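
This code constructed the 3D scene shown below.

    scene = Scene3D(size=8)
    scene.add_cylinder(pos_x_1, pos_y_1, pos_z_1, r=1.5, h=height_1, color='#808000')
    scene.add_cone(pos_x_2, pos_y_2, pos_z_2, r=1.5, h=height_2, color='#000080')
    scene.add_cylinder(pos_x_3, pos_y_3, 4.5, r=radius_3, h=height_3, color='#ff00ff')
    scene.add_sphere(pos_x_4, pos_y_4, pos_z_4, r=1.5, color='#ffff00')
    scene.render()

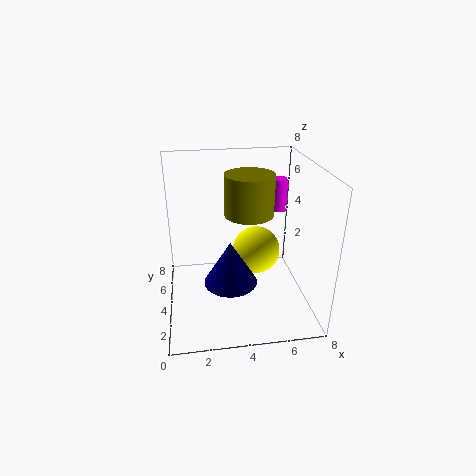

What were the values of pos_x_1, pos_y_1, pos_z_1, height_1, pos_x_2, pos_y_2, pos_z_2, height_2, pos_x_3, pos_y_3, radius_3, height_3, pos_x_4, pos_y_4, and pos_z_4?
pos_x_1 = 5; pos_y_1 = 6; pos_z_1 = 4.5; height_1 = 2.5; pos_x_2 = 3.5; pos_y_2 = 3.5; pos_z_2 = 1.5; height_2 = 2.5; pos_x_3 = 7; pos_y_3 = 6.5; radius_3 = 0.5; height_3 = 2; pos_x_4 = 5.5; pos_y_4 = 6; pos_z_4 = 2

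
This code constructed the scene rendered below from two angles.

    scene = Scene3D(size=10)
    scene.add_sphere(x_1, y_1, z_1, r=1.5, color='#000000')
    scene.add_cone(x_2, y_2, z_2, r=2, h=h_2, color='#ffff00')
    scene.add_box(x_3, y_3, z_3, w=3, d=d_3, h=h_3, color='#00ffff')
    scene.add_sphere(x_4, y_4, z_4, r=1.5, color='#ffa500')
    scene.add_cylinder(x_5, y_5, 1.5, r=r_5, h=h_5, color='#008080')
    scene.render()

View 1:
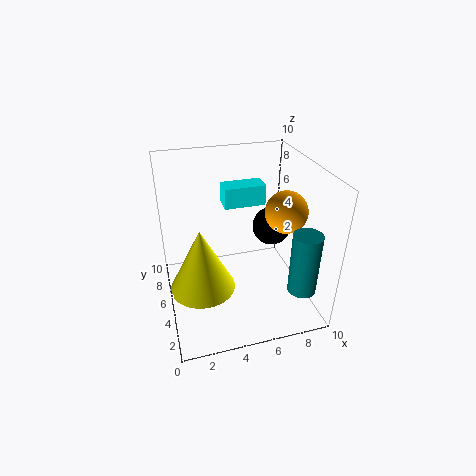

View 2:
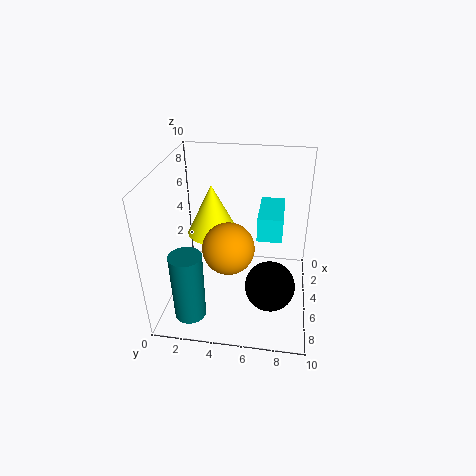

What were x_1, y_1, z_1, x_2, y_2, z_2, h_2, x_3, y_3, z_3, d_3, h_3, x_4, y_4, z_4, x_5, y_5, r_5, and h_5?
x_1 = 8.5, y_1 = 7.5, z_1 = 4, x_2 = 2, y_2 = 2.5, z_2 = 3.5, h_2 = 4, x_3 = 4.5, y_3 = 6.5, z_3 = 6.5, d_3 = 1.5, h_3 = 1.5, x_4 = 8.5, y_4 = 5, z_4 = 6.5, x_5 = 9, y_5 = 2.5, r_5 = 1, h_5 = 4.5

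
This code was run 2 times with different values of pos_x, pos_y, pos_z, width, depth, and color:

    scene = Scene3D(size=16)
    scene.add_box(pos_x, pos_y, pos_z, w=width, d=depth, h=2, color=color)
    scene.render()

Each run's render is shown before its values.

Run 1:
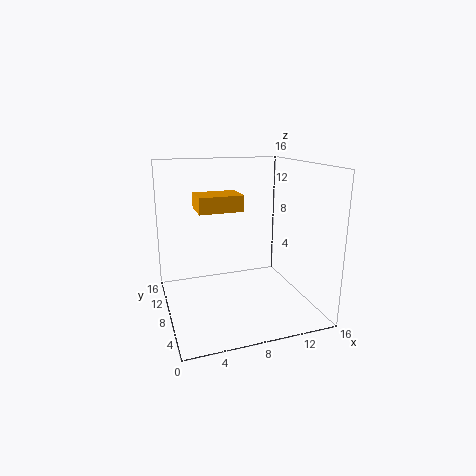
pos_x = 4.5
pos_y = 11.5
pos_z = 10
width = 5.5
depth = 4
color = 'orange'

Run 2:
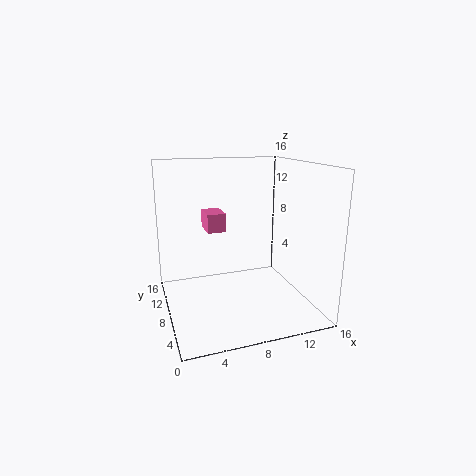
pos_x = 4.5
pos_y = 7.5
pos_z = 9
width = 2
depth = 3
color = 'hotpink'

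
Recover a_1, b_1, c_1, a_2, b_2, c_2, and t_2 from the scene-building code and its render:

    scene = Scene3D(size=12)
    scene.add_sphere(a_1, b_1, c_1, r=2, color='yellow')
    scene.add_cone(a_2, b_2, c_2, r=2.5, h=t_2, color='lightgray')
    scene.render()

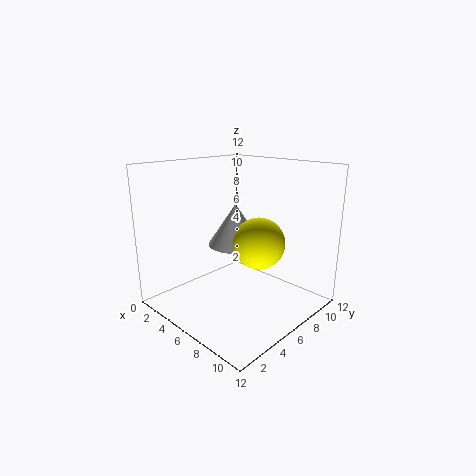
a_1 = 8.5, b_1 = 5.75, c_1 = 6.25, a_2 = 4, b_2 = 7.75, c_2 = 4.5, t_2 = 3.75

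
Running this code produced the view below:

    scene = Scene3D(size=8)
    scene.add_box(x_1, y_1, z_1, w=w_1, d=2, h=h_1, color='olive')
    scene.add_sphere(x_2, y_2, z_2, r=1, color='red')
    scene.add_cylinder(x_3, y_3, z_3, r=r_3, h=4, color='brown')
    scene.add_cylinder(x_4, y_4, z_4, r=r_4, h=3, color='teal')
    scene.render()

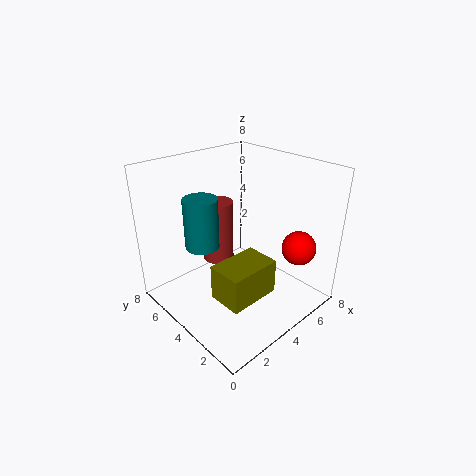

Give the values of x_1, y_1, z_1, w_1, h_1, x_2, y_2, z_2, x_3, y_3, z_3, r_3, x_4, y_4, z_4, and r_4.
x_1 = 2, y_1 = 2, z_1 = 1, w_1 = 3, h_1 = 2, x_2 = 7, y_2 = 2, z_2 = 3, x_3 = 5, y_3 = 7, z_3 = 1, r_3 = 1, x_4 = 3, y_4 = 6, z_4 = 3, r_4 = 1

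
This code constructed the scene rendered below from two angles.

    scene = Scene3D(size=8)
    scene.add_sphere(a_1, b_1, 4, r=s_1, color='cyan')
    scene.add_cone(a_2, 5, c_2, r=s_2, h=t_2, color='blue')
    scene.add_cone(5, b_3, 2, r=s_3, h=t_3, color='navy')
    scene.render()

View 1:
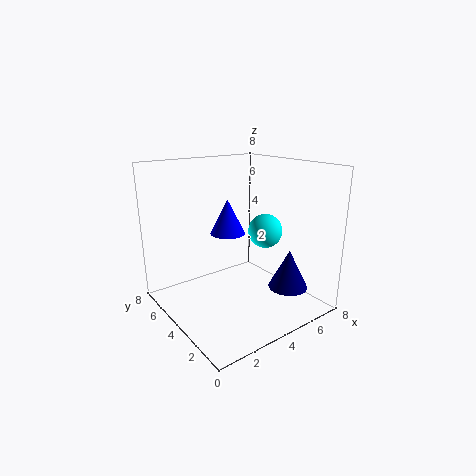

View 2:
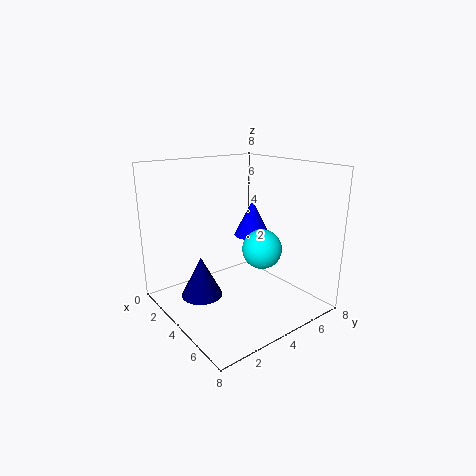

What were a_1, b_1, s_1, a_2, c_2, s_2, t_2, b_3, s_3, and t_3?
a_1 = 6; b_1 = 4; s_1 = 1; a_2 = 4; c_2 = 4; s_2 = 1; t_2 = 2; b_3 = 1; s_3 = 1; t_3 = 2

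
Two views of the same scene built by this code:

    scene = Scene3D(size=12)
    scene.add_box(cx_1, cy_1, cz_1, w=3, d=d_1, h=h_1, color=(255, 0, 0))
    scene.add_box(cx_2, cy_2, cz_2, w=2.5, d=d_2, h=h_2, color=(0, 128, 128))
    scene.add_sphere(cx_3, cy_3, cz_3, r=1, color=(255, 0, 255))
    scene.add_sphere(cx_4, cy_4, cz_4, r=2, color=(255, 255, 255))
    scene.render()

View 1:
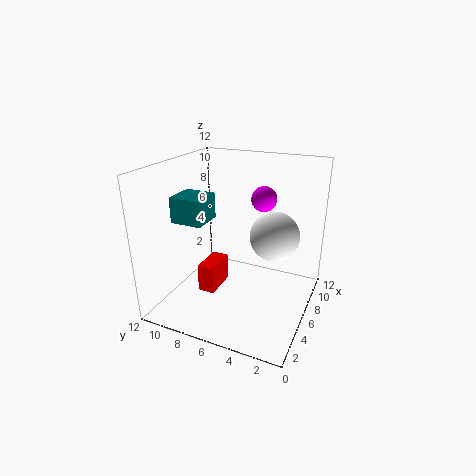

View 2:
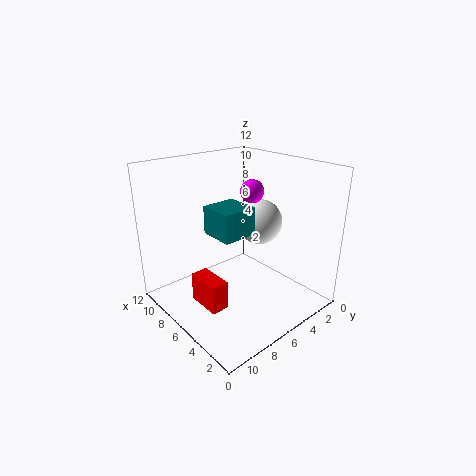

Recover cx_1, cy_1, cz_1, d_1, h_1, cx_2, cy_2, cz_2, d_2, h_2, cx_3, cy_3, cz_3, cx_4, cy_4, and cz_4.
cx_1 = 5, cy_1 = 8, cz_1 = 0.5, d_1 = 1.5, h_1 = 2.5, cx_2 = 2.5, cy_2 = 7.5, cz_2 = 8, d_2 = 2.5, h_2 = 2, cx_3 = 6.5, cy_3 = 4, cz_3 = 9.5, cx_4 = 6.5, cy_4 = 3, cz_4 = 6.5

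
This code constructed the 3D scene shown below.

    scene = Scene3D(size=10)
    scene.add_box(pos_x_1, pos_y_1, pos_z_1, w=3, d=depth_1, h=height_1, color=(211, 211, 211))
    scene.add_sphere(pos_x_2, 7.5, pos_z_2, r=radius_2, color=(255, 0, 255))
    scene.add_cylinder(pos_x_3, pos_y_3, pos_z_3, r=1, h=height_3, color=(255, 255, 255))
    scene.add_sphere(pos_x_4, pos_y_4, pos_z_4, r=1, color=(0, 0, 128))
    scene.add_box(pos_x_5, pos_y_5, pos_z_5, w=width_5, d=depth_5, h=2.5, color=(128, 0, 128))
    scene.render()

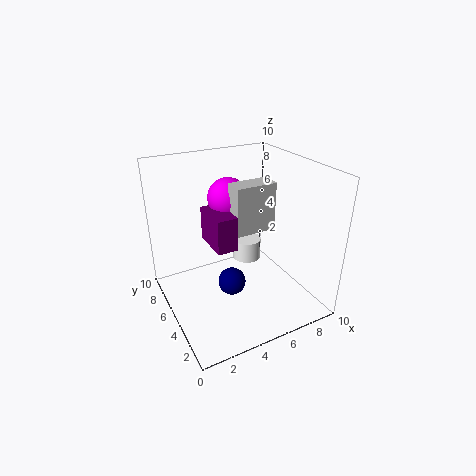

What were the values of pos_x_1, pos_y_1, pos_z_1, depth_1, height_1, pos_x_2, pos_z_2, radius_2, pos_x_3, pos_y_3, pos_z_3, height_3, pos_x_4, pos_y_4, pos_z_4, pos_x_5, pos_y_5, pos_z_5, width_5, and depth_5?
pos_x_1 = 5; pos_y_1 = 5; pos_z_1 = 5; depth_1 = 1.5; height_1 = 3.5; pos_x_2 = 5.5; pos_z_2 = 7; radius_2 = 1.5; pos_x_3 = 6; pos_y_3 = 5.5; pos_z_3 = 3; height_3 = 1.5; pos_x_4 = 4.5; pos_y_4 = 5; pos_z_4 = 1.5; pos_x_5 = 3.5; pos_y_5 = 5; pos_z_5 = 4; width_5 = 1.5; depth_5 = 3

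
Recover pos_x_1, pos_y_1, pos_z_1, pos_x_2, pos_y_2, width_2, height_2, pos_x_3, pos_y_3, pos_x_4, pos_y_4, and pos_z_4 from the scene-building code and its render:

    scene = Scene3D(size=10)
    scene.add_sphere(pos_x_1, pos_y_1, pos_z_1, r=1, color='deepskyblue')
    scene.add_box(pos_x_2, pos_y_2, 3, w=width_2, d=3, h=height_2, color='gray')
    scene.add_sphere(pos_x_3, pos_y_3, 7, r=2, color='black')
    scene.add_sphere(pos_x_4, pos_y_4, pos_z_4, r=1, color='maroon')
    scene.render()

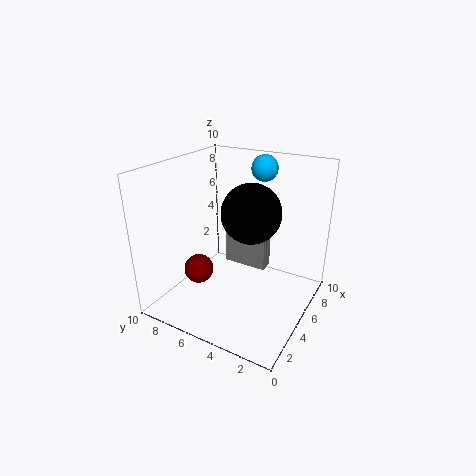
pos_x_1 = 9; pos_y_1 = 5; pos_z_1 = 9; pos_x_2 = 5; pos_y_2 = 3; width_2 = 1; height_2 = 3; pos_x_3 = 5; pos_y_3 = 4; pos_x_4 = 3; pos_y_4 = 7; pos_z_4 = 3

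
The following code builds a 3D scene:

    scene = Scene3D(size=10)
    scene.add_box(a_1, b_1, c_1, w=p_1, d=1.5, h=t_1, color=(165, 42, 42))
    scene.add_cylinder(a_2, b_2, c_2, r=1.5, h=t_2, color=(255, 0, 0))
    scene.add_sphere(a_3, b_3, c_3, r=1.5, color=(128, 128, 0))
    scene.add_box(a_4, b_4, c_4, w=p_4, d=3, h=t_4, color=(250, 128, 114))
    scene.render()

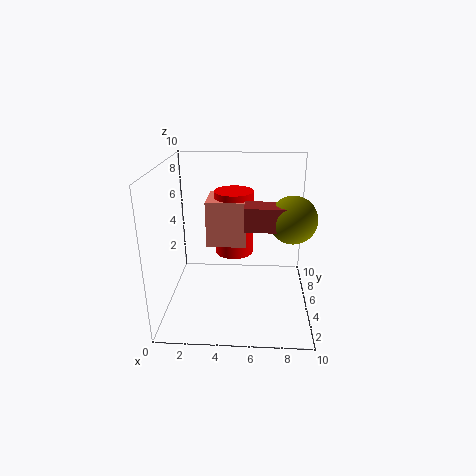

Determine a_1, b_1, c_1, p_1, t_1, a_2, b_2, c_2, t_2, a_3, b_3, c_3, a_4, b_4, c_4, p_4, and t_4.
a_1 = 5.5; b_1 = 2.5; c_1 = 6.5; p_1 = 2.5; t_1 = 1.5; a_2 = 4.5; b_2 = 8; c_2 = 2.5; t_2 = 5; a_3 = 8.5; b_3 = 3.5; c_3 = 7; a_4 = 2.5; b_4 = 6.5; c_4 = 3.5; p_4 = 3; t_4 = 3.5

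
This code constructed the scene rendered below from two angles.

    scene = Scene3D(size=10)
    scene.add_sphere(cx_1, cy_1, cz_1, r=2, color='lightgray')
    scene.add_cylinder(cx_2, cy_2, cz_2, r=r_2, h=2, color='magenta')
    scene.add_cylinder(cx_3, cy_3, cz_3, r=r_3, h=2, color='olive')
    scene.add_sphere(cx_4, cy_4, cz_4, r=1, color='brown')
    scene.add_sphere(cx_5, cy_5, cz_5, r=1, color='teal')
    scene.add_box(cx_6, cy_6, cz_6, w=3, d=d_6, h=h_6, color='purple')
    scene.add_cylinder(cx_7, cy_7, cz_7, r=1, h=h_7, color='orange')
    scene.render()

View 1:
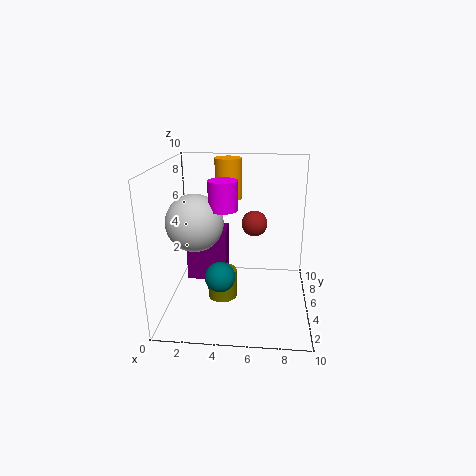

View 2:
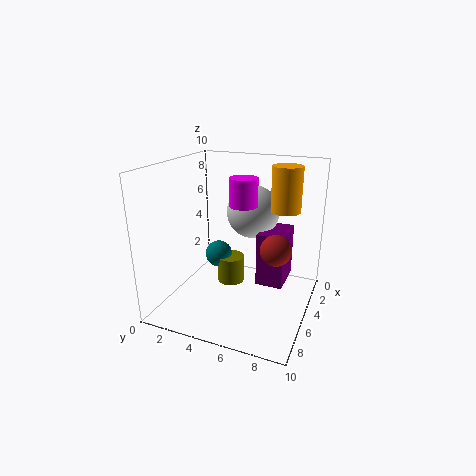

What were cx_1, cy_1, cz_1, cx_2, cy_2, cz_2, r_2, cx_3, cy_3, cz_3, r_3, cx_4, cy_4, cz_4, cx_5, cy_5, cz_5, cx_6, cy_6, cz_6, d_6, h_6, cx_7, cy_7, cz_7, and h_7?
cx_1 = 2; cy_1 = 5; cz_1 = 6; cx_2 = 4; cy_2 = 5; cz_2 = 7; r_2 = 1; cx_3 = 4; cy_3 = 4; cz_3 = 1; r_3 = 1; cx_4 = 6; cy_4 = 8; cz_4 = 5; cx_5 = 4; cy_5 = 3; cz_5 = 3; cx_6 = 1; cy_6 = 6; cz_6 = 1; d_6 = 2; h_6 = 4; cx_7 = 4; cy_7 = 8; cz_7 = 7; h_7 = 3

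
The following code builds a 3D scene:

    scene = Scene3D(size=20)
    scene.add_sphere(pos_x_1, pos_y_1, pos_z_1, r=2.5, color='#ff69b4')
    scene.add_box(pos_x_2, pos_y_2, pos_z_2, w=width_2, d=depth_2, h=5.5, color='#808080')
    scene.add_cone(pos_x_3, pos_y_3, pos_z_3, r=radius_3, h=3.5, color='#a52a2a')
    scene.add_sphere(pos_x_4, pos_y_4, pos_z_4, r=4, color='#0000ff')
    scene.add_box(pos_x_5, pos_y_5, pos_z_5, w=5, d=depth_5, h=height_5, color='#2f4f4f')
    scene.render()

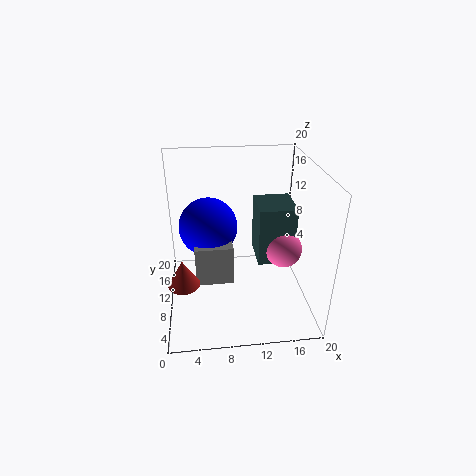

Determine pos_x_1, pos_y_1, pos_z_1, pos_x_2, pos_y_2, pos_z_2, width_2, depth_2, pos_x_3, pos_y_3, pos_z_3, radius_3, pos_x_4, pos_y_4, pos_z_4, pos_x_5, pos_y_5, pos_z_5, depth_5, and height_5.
pos_x_1 = 16, pos_y_1 = 8, pos_z_1 = 9, pos_x_2 = 4, pos_y_2 = 6.5, pos_z_2 = 5, width_2 = 5, depth_2 = 5, pos_x_3 = 2.5, pos_y_3 = 4.5, pos_z_3 = 7, radius_3 = 2, pos_x_4 = 6, pos_y_4 = 11, pos_z_4 = 11.5, pos_x_5 = 12.5, pos_y_5 = 7.5, pos_z_5 = 7, depth_5 = 5.5, height_5 = 8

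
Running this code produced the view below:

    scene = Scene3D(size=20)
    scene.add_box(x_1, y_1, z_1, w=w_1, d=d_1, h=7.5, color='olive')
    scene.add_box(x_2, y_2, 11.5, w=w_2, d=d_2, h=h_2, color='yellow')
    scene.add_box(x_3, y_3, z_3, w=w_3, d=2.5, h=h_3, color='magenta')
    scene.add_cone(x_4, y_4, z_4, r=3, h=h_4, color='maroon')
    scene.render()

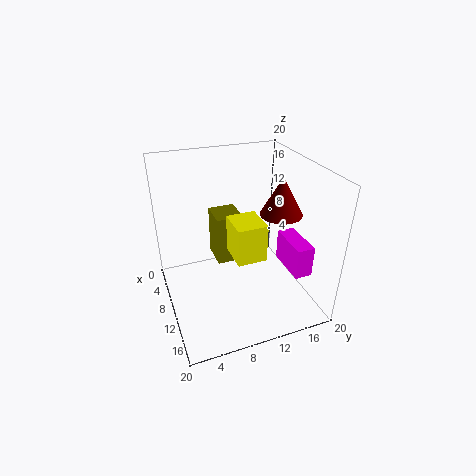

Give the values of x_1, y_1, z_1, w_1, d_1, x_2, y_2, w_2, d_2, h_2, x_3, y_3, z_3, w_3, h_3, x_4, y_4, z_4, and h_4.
x_1 = 2.5, y_1 = 8, z_1 = 4, w_1 = 4.5, d_1 = 4, x_2 = 14, y_2 = 7, w_2 = 4, d_2 = 3.5, h_2 = 4.5, x_3 = 9.5, y_3 = 16.5, z_3 = 5, w_3 = 6, h_3 = 4.5, x_4 = 10, y_4 = 16.5, z_4 = 12.5, h_4 = 5.5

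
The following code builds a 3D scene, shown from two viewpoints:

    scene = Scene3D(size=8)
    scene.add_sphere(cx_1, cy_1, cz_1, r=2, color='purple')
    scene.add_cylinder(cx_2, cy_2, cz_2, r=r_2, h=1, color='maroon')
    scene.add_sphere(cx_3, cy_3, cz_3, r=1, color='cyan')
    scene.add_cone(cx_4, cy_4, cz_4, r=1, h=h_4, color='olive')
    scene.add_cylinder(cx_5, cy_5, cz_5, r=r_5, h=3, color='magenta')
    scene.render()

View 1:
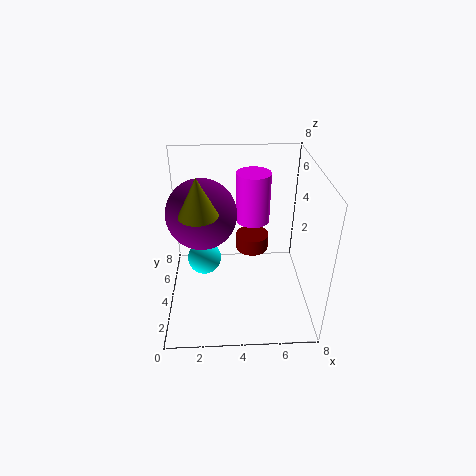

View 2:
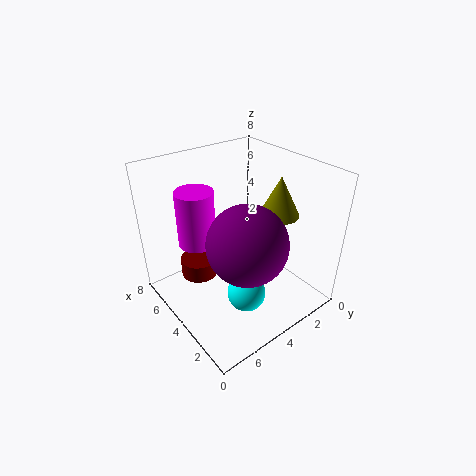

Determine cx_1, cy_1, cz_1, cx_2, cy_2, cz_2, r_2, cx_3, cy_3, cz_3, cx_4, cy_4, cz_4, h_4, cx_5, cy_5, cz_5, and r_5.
cx_1 = 2; cy_1 = 5; cz_1 = 5; cx_2 = 5; cy_2 = 6; cz_2 = 2; r_2 = 1; cx_3 = 2; cy_3 = 5; cz_3 = 2; cx_4 = 2; cy_4 = 3; cz_4 = 6; h_4 = 2; cx_5 = 5; cy_5 = 6; cz_5 = 4; r_5 = 1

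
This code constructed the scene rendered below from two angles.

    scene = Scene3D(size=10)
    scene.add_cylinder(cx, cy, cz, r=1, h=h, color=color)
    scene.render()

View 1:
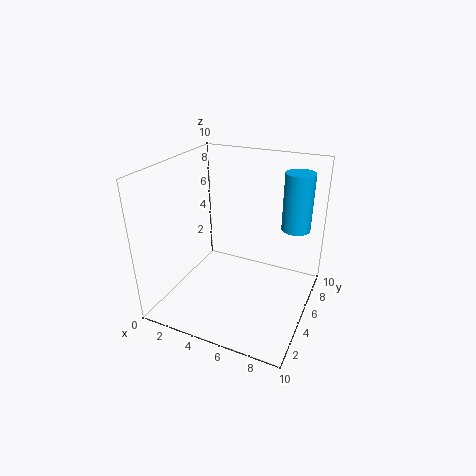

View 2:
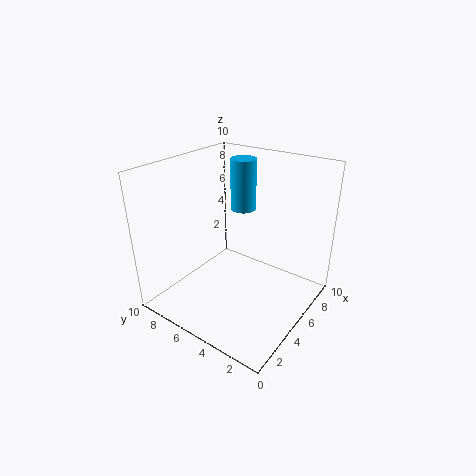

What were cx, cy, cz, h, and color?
cx = 8.5; cy = 7; cz = 5.5; h = 4; color = 'deepskyblue'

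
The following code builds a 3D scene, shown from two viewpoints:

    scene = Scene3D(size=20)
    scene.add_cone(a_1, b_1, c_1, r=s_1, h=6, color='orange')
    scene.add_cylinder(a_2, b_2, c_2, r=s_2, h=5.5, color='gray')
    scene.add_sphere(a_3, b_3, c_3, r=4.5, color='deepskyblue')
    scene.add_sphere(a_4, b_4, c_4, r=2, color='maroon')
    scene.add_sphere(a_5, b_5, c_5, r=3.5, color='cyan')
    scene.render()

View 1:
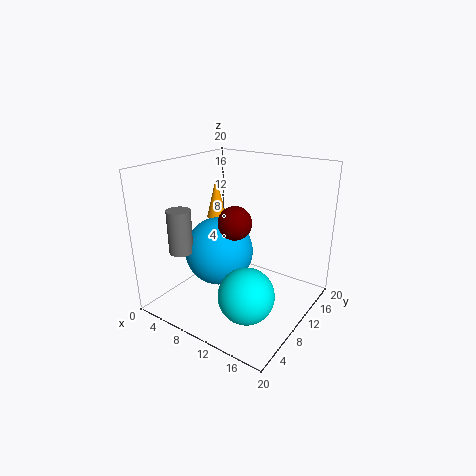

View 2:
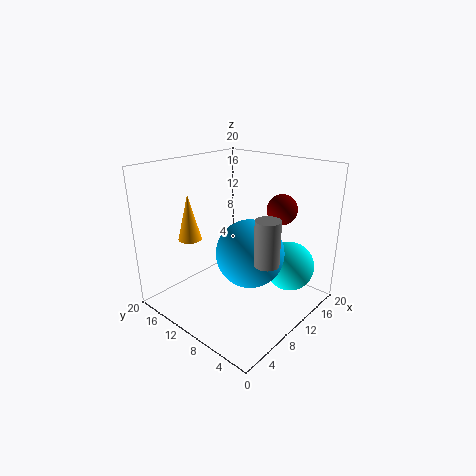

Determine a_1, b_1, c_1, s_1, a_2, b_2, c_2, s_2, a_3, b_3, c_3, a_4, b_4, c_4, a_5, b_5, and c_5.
a_1 = 4; b_1 = 13; c_1 = 11; s_1 = 1.5; a_2 = 6.5; b_2 = 2.5; c_2 = 10; s_2 = 1.5; a_3 = 9; b_3 = 7; c_3 = 9; a_4 = 13; b_4 = 5; c_4 = 14.5; a_5 = 15; b_5 = 4.5; c_5 = 5.5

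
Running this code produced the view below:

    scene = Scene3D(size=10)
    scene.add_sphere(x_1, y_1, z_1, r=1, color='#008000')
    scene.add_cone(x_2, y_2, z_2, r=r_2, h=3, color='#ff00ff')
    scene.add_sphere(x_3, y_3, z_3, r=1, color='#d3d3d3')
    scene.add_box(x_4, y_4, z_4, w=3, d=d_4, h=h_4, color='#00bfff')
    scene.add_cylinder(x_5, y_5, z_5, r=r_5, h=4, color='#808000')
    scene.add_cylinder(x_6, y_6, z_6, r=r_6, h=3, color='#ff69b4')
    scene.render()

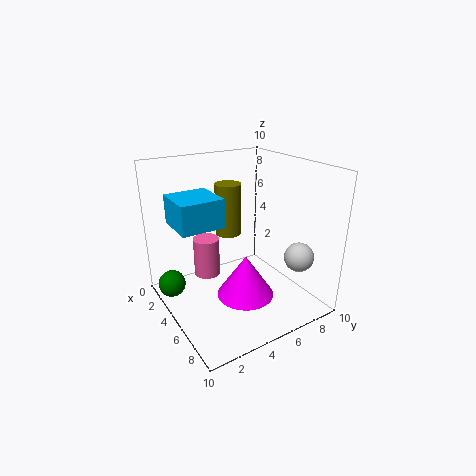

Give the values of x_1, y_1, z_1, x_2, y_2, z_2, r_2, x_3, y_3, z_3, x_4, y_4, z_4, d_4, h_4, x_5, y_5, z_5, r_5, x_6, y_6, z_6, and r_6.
x_1 = 2
y_1 = 1
z_1 = 1
x_2 = 6
y_2 = 5
z_2 = 1
r_2 = 2
x_3 = 8
y_3 = 8
z_3 = 4
x_4 = 2
y_4 = 1
z_4 = 6
d_4 = 3
h_4 = 2
x_5 = 2
y_5 = 6
z_5 = 4
r_5 = 1
x_6 = 2
y_6 = 4
z_6 = 1
r_6 = 1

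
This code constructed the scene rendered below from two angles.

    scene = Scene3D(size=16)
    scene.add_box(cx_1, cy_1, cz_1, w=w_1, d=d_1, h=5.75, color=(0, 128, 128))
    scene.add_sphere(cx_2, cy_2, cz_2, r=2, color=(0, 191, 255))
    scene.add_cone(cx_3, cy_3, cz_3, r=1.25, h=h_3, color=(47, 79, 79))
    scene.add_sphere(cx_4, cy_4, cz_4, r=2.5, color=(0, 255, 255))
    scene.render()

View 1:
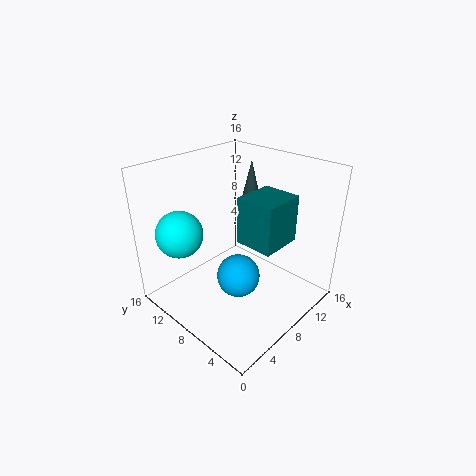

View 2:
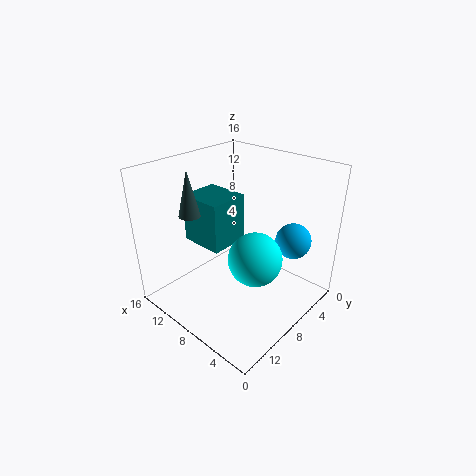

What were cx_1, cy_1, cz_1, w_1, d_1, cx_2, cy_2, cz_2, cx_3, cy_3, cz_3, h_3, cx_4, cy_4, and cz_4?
cx_1 = 9.75
cy_1 = 5
cz_1 = 6
w_1 = 5.25
d_1 = 4.75
cx_2 = 3.5
cy_2 = 3.75
cz_2 = 7.5
cx_3 = 13
cy_3 = 10.5
cz_3 = 10
h_3 = 5.25
cx_4 = 2.75
cy_4 = 11.5
cz_4 = 9.25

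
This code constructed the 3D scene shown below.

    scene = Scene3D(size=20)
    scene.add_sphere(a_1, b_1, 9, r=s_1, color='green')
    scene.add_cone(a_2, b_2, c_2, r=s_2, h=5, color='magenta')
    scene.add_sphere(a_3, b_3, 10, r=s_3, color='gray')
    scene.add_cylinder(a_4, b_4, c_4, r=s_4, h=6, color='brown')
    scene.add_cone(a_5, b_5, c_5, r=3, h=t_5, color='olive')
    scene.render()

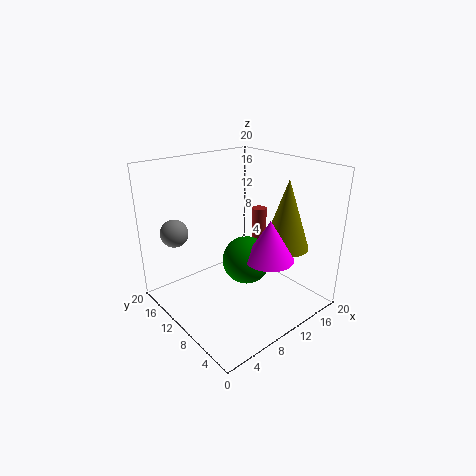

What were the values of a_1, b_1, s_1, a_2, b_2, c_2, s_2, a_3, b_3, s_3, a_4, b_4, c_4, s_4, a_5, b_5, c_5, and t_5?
a_1 = 8, b_1 = 6, s_1 = 3, a_2 = 9, b_2 = 3, c_2 = 10, s_2 = 3, a_3 = 4, b_3 = 17, s_3 = 2, a_4 = 13, b_4 = 9, c_4 = 8, s_4 = 1, a_5 = 13, b_5 = 4, c_5 = 10, t_5 = 9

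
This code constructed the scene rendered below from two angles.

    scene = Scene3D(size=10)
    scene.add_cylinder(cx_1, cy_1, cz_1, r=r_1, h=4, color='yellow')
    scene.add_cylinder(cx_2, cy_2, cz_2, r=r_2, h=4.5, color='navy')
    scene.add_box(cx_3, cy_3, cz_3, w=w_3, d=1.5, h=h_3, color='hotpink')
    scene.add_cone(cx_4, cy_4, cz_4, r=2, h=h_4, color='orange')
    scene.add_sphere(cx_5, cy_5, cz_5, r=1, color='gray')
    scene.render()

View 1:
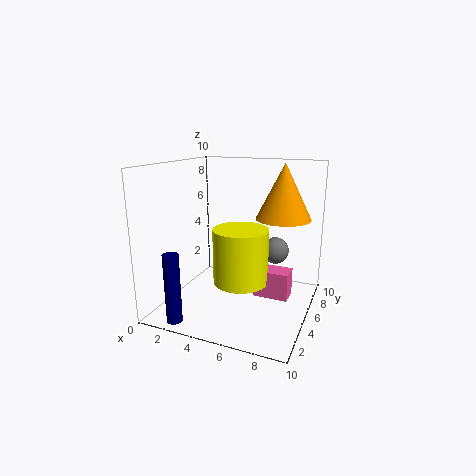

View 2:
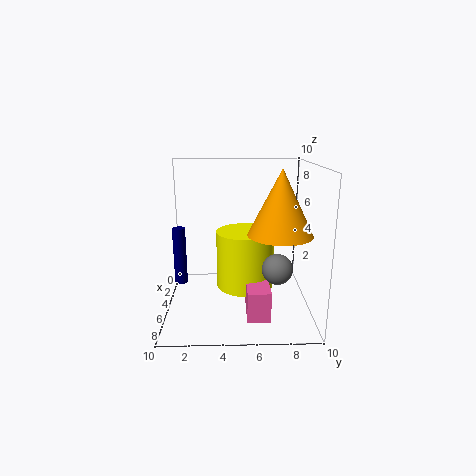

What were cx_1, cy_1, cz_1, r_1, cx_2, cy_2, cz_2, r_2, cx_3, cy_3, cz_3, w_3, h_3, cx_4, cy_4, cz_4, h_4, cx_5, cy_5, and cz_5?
cx_1 = 5
cy_1 = 5.5
cz_1 = 1.5
r_1 = 2
cx_2 = 2.5
cy_2 = 0.5
cz_2 = 0.5
r_2 = 0.5
cx_3 = 6
cy_3 = 5.5
cz_3 = 0.5
w_3 = 2.5
h_3 = 2
cx_4 = 7.5
cy_4 = 7.5
cz_4 = 6
h_4 = 4
cx_5 = 7
cy_5 = 7.5
cz_5 = 3.5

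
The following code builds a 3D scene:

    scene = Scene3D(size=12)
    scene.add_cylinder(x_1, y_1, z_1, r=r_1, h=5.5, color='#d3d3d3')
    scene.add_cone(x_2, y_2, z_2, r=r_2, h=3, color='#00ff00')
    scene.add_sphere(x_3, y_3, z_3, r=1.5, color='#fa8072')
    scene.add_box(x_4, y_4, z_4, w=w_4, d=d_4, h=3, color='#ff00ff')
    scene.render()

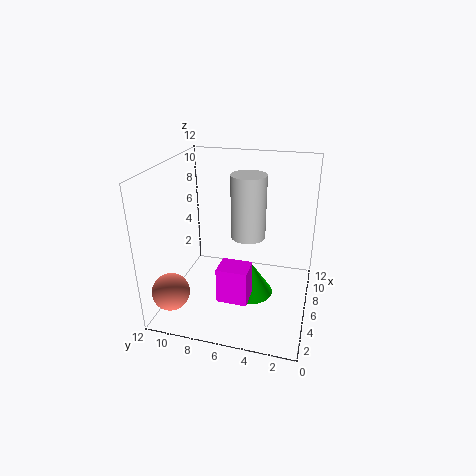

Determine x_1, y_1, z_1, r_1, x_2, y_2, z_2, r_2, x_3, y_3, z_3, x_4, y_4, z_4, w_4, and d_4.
x_1 = 7.5; y_1 = 5.5; z_1 = 5.5; r_1 = 1.5; x_2 = 6.5; y_2 = 5; z_2 = 0.5; r_2 = 2; x_3 = 2; y_3 = 10.5; z_3 = 2.5; x_4 = 3; y_4 = 4.5; z_4 = 1.5; w_4 = 2; d_4 = 2.5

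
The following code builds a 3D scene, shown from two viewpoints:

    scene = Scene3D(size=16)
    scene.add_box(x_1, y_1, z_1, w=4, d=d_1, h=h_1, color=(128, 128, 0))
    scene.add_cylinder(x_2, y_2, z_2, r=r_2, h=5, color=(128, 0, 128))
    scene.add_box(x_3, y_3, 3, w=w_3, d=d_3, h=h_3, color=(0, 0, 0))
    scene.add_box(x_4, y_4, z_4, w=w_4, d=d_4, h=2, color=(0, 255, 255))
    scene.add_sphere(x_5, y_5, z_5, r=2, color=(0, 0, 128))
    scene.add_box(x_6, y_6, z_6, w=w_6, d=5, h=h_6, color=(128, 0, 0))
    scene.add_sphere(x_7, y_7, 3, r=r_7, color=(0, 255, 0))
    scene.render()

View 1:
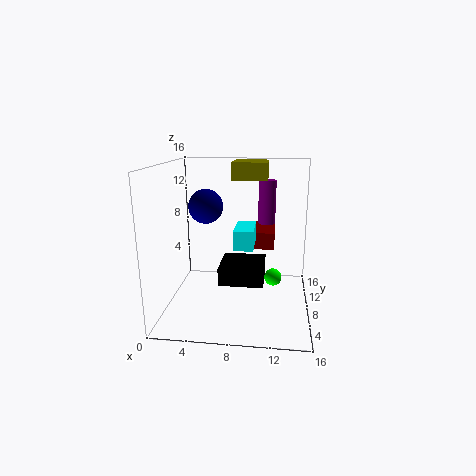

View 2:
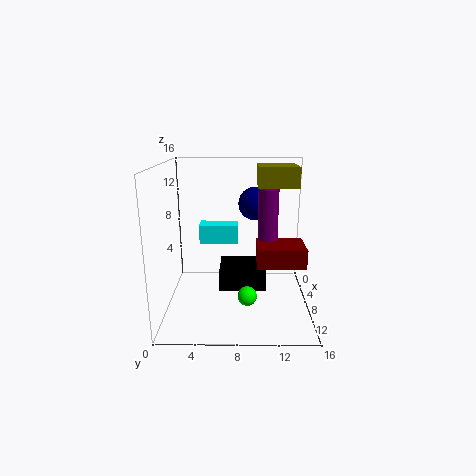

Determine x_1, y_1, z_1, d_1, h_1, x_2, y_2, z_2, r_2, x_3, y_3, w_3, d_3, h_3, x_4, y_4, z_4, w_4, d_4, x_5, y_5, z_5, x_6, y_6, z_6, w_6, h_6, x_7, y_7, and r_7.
x_1 = 7
y_1 = 10
z_1 = 14
d_1 = 4
h_1 = 2
x_2 = 11
y_2 = 11
z_2 = 9
r_2 = 1
x_3 = 6
y_3 = 6
w_3 = 5
d_3 = 5
h_3 = 2
x_4 = 8
y_4 = 4
z_4 = 8
w_4 = 2
d_4 = 4
x_5 = 4
y_5 = 10
z_5 = 11
x_6 = 8
y_6 = 10
z_6 = 6
w_6 = 4
h_6 = 2
x_7 = 12
y_7 = 9
r_7 = 1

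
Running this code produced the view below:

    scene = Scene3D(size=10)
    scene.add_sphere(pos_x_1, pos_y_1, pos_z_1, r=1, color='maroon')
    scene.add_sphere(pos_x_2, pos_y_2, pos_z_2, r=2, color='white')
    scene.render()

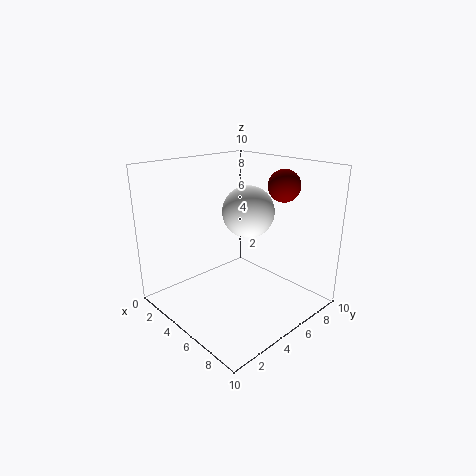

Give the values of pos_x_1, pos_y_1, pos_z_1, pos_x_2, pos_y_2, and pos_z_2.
pos_x_1 = 8
pos_y_1 = 6
pos_z_1 = 9
pos_x_2 = 3.5
pos_y_2 = 7.5
pos_z_2 = 6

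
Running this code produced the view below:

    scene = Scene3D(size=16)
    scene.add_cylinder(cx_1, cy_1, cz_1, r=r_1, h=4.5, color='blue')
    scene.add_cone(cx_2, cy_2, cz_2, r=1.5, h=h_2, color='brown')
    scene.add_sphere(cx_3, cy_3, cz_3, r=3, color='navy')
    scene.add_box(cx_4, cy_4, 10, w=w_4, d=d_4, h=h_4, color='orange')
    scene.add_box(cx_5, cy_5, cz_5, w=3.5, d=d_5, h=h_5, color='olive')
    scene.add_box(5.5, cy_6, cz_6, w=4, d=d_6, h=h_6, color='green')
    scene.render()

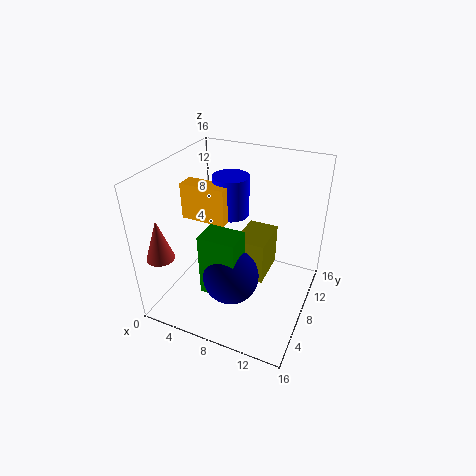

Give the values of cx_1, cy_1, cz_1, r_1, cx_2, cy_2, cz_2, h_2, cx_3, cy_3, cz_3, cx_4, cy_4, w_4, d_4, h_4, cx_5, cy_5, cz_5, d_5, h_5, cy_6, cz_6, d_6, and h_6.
cx_1 = 6.5, cy_1 = 9.5, cz_1 = 10, r_1 = 2, cx_2 = 1.5, cy_2 = 2.5, cz_2 = 7, h_2 = 4.5, cx_3 = 8.5, cy_3 = 5, cz_3 = 5, cx_4 = 2, cy_4 = 6.5, w_4 = 5, d_4 = 2, h_4 = 4, cx_5 = 7.5, cy_5 = 8, cz_5 = 2.5, d_5 = 5, h_5 = 5, cy_6 = 3.5, cz_6 = 3, d_6 = 3, h_6 = 7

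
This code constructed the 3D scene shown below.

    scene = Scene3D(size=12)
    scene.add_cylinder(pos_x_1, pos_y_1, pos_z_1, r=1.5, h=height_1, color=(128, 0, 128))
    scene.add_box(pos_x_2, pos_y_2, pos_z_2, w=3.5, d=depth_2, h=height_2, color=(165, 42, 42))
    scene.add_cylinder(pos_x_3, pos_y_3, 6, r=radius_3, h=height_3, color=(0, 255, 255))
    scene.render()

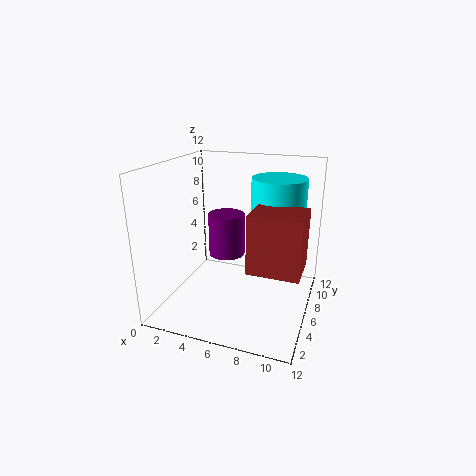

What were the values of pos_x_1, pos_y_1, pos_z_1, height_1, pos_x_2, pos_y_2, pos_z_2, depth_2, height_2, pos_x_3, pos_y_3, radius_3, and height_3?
pos_x_1 = 5
pos_y_1 = 6
pos_z_1 = 4.5
height_1 = 3.5
pos_x_2 = 8.5
pos_y_2 = 0.5
pos_z_2 = 6
depth_2 = 3
height_2 = 4
pos_x_3 = 9.5
pos_y_3 = 5
radius_3 = 2
height_3 = 5.5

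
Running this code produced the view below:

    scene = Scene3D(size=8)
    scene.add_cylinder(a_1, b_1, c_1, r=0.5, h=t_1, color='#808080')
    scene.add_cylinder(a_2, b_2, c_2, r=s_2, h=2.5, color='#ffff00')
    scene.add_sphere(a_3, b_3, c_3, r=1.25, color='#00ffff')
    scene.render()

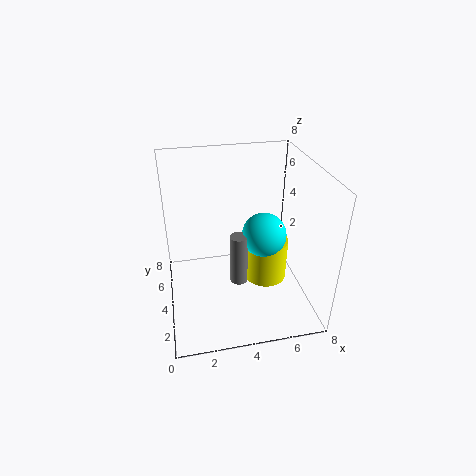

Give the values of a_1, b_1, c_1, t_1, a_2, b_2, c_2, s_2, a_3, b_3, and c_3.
a_1 = 4
b_1 = 3.75
c_1 = 1.25
t_1 = 3
a_2 = 5.75
b_2 = 4.25
c_2 = 1
s_2 = 1.25
a_3 = 5.5
b_3 = 4
c_3 = 4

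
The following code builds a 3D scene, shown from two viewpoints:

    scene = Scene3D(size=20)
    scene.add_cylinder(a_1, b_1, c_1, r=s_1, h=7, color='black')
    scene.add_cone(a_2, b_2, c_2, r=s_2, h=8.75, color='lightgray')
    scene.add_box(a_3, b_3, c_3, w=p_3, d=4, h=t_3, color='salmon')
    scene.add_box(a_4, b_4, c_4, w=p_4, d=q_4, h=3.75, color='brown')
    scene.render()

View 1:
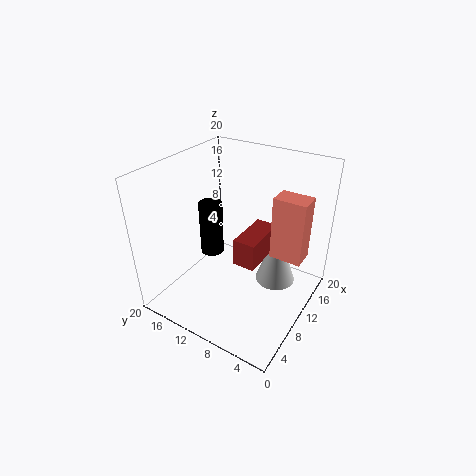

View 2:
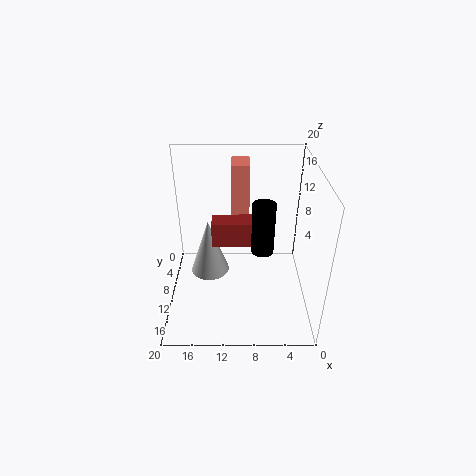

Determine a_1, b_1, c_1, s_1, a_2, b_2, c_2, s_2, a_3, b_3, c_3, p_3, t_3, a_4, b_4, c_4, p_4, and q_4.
a_1 = 6.75
b_1 = 12
c_1 = 9.25
s_1 = 1.5
a_2 = 14.5
b_2 = 6
c_2 = 1.5
s_2 = 3
a_3 = 8.25
b_3 = 0.25
c_3 = 10.25
p_3 = 2.75
t_3 = 8
a_4 = 7.25
b_4 = 6
c_4 = 7.75
p_4 = 6.5
q_4 = 3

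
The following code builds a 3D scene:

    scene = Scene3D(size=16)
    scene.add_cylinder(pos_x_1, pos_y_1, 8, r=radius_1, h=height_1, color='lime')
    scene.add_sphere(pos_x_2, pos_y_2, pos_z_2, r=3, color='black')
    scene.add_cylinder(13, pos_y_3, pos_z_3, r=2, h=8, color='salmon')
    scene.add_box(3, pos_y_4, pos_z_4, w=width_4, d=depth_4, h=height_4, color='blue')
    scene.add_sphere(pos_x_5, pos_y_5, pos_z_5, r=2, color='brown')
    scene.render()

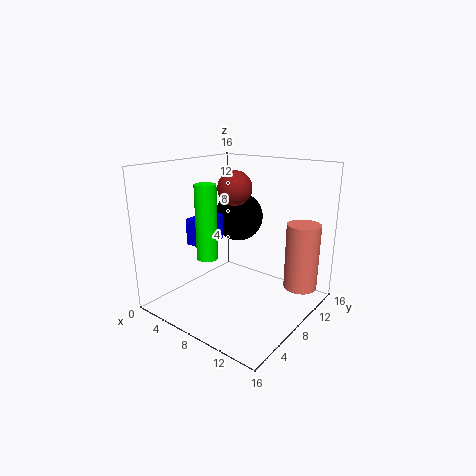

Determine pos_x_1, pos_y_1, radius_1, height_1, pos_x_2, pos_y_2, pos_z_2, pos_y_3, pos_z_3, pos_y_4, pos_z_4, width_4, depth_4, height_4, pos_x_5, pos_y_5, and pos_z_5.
pos_x_1 = 9, pos_y_1 = 2, radius_1 = 1, height_1 = 7, pos_x_2 = 5, pos_y_2 = 12, pos_z_2 = 9, pos_y_3 = 14, pos_z_3 = 1, pos_y_4 = 5, pos_z_4 = 7, width_4 = 2, depth_4 = 4, height_4 = 3, pos_x_5 = 6, pos_y_5 = 10, pos_z_5 = 13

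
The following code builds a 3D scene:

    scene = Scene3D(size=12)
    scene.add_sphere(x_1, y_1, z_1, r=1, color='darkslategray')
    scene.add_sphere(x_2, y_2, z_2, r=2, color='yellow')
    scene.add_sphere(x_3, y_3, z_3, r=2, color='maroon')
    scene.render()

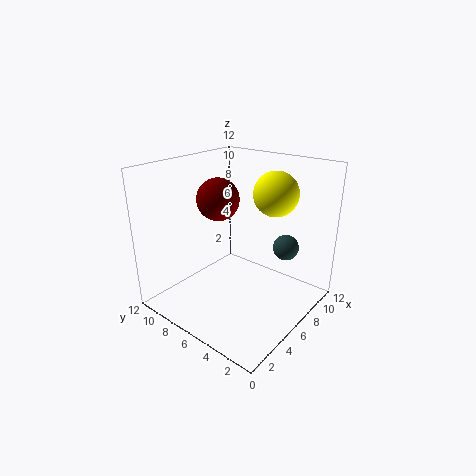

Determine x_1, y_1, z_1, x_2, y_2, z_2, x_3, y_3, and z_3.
x_1 = 7; y_1 = 2; z_1 = 6; x_2 = 10; y_2 = 5; z_2 = 9; x_3 = 8; y_3 = 10; z_3 = 8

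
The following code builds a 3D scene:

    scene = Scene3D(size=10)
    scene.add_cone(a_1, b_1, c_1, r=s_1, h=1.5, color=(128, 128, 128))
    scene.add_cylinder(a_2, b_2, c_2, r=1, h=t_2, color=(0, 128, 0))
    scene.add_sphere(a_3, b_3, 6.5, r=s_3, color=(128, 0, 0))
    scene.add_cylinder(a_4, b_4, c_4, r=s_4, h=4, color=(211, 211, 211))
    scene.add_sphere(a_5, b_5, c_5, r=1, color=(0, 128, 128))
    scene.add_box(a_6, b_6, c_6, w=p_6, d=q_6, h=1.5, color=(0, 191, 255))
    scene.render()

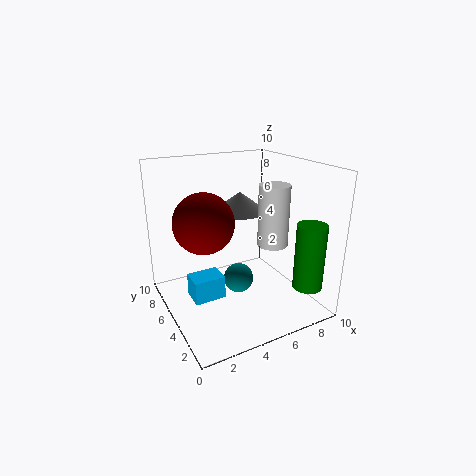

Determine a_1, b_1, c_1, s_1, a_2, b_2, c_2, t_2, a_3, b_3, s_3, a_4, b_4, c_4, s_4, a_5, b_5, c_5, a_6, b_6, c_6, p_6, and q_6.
a_1 = 6.5
b_1 = 7.5
c_1 = 6
s_1 = 2
a_2 = 8.5
b_2 = 1.5
c_2 = 2
t_2 = 4.5
a_3 = 2.5
b_3 = 5
s_3 = 2
a_4 = 6.5
b_4 = 3
c_4 = 5
s_4 = 1
a_5 = 4.5
b_5 = 4
c_5 = 2.5
a_6 = 1
b_6 = 3
c_6 = 2
p_6 = 2
q_6 = 1.5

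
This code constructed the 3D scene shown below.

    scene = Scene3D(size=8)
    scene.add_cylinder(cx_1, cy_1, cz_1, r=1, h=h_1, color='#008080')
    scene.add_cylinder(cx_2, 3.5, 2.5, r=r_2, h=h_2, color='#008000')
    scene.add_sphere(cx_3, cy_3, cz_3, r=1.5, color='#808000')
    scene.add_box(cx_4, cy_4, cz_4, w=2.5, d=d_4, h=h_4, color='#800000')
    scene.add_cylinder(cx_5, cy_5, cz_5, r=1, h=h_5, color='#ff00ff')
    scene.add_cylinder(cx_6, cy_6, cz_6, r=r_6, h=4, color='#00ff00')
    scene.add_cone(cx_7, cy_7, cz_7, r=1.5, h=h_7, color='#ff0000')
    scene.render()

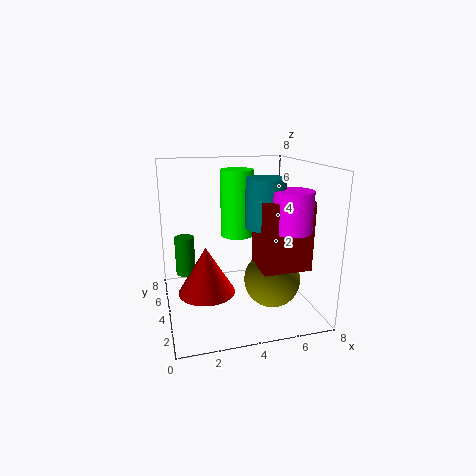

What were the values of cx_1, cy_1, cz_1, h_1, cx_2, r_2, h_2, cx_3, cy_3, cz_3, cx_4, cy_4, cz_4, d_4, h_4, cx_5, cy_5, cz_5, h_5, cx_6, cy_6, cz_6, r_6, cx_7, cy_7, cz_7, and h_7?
cx_1 = 5; cy_1 = 2.5; cz_1 = 5; h_1 = 2.5; cx_2 = 1; r_2 = 0.5; h_2 = 2; cx_3 = 5.5; cy_3 = 2.5; cz_3 = 2; cx_4 = 4.5; cy_4 = 1; cz_4 = 3; d_4 = 2; h_4 = 3.5; cx_5 = 6; cy_5 = 1.5; cz_5 = 5; h_5 = 2; cx_6 = 4.5; cy_6 = 6; cz_6 = 3.5; r_6 = 1; cx_7 = 2; cy_7 = 3; cz_7 = 1.5; h_7 = 2.5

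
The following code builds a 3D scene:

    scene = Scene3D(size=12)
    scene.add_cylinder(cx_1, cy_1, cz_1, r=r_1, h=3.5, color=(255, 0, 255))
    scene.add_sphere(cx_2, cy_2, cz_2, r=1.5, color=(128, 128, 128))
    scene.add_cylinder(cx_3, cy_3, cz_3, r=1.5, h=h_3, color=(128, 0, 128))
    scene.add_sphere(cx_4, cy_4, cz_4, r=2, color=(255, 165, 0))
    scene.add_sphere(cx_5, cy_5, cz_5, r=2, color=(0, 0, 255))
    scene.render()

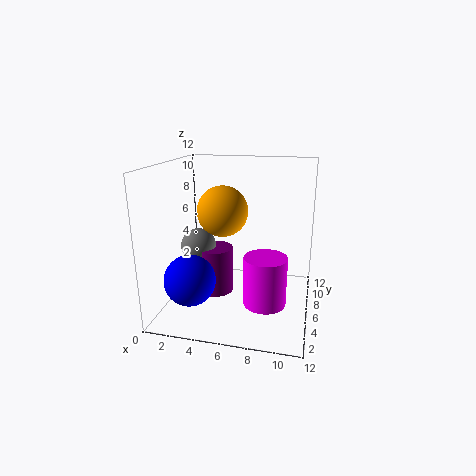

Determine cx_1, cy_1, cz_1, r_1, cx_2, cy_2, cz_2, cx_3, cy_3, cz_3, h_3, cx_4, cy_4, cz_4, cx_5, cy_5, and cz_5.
cx_1 = 9
cy_1 = 1.5
cz_1 = 3
r_1 = 1.5
cx_2 = 2.5
cy_2 = 6
cz_2 = 5
cx_3 = 4
cy_3 = 6
cz_3 = 1
h_3 = 4
cx_4 = 5
cy_4 = 5
cz_4 = 8.5
cx_5 = 3
cy_5 = 2.5
cz_5 = 3.5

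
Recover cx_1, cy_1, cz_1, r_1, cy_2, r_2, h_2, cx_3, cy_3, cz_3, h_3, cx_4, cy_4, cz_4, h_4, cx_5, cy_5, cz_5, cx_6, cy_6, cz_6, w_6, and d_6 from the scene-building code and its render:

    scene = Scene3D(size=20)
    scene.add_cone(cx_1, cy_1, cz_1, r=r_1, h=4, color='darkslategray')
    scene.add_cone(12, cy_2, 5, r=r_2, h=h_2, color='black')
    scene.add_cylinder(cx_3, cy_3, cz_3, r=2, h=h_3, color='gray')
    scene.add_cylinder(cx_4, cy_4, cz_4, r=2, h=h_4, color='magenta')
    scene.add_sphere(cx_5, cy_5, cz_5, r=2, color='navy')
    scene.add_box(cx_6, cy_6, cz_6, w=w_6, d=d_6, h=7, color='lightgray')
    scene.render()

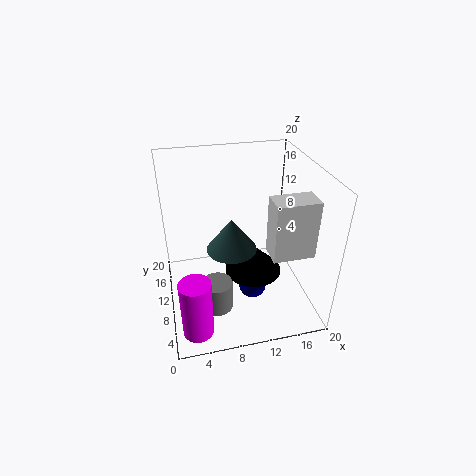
cx_1 = 8, cy_1 = 5, cz_1 = 12, r_1 = 3, cy_2 = 9, r_2 = 4, h_2 = 4, cx_3 = 6, cy_3 = 5, cz_3 = 3, h_3 = 4, cx_4 = 3, cy_4 = 3, cz_4 = 1, h_4 = 8, cx_5 = 12, cy_5 = 9, cz_5 = 2, cx_6 = 12, cy_6 = 1, cz_6 = 12, w_6 = 5, d_6 = 3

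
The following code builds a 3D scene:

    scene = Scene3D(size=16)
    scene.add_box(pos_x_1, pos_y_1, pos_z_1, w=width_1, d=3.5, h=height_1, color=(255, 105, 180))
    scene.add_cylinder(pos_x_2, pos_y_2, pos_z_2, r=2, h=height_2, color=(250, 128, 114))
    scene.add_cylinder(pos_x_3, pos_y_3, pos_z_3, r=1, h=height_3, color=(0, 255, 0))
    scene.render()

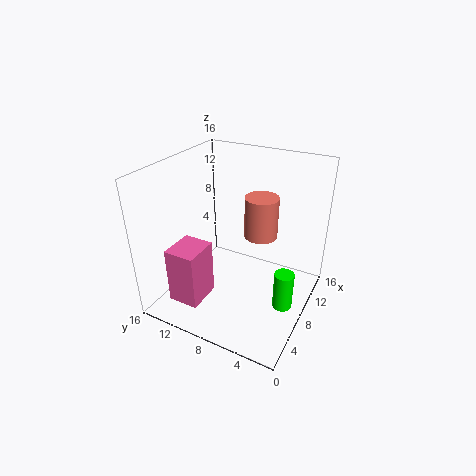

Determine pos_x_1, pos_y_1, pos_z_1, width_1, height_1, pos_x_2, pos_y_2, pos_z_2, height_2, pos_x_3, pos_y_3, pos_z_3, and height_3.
pos_x_1 = 2.5
pos_y_1 = 10.5
pos_z_1 = 1
width_1 = 4
height_1 = 6.5
pos_x_2 = 12
pos_y_2 = 7
pos_z_2 = 6.5
height_2 = 5
pos_x_3 = 5.5
pos_y_3 = 1.5
pos_z_3 = 3
height_3 = 4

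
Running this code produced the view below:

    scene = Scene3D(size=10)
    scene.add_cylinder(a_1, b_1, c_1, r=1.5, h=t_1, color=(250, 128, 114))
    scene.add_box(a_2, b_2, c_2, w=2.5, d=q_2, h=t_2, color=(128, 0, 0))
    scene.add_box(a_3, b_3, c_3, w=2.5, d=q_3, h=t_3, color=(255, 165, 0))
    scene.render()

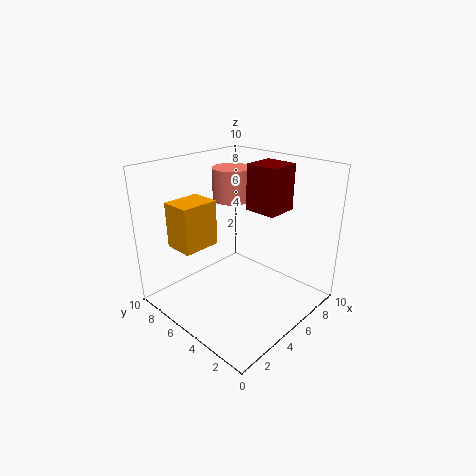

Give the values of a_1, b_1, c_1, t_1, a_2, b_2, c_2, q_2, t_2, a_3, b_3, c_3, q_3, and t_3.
a_1 = 7.5; b_1 = 8; c_1 = 6.5; t_1 = 2.5; a_2 = 7.5; b_2 = 4; c_2 = 6; q_2 = 2.5; t_2 = 3.5; a_3 = 1; b_3 = 5.5; c_3 = 5; q_3 = 2; t_3 = 3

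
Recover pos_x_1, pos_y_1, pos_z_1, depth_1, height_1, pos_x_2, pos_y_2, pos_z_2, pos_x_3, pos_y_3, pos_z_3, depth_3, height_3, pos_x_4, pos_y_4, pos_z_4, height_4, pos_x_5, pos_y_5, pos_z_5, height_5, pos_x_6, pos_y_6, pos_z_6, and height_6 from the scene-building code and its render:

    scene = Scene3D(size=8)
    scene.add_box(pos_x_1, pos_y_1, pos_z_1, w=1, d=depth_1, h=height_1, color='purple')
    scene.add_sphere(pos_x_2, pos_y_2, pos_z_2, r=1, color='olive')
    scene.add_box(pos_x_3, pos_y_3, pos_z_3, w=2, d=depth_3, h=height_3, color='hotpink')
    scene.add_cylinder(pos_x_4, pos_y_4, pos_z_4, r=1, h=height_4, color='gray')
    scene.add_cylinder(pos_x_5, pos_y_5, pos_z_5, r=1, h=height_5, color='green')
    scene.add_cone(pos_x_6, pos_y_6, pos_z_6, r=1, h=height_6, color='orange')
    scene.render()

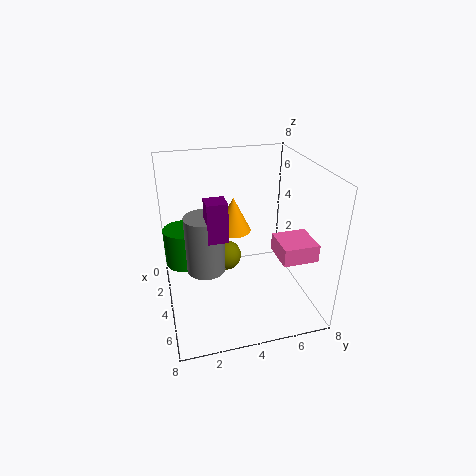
pos_x_1 = 5
pos_y_1 = 2
pos_z_1 = 5
depth_1 = 1
height_1 = 2
pos_x_2 = 1
pos_y_2 = 4
pos_z_2 = 1
pos_x_3 = 4
pos_y_3 = 6
pos_z_3 = 3
depth_3 = 2
height_3 = 1
pos_x_4 = 5
pos_y_4 = 2
pos_z_4 = 3
height_4 = 3
pos_x_5 = 4
pos_y_5 = 1
pos_z_5 = 3
height_5 = 2
pos_x_6 = 3
pos_y_6 = 4
pos_z_6 = 4
height_6 = 2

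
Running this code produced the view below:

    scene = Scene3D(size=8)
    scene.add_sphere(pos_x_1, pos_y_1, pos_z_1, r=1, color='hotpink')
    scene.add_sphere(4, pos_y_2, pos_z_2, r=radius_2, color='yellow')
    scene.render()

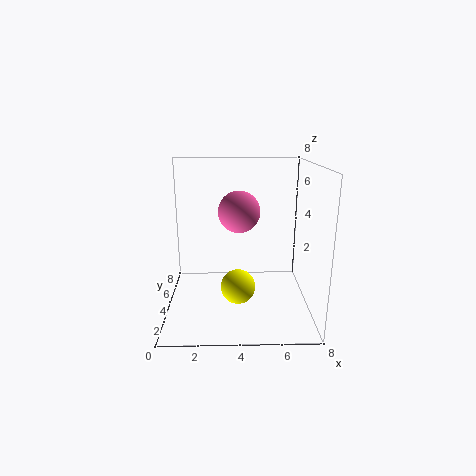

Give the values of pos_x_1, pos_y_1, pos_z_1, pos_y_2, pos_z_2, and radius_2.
pos_x_1 = 4, pos_y_1 = 2, pos_z_1 = 6, pos_y_2 = 4, pos_z_2 = 1, radius_2 = 1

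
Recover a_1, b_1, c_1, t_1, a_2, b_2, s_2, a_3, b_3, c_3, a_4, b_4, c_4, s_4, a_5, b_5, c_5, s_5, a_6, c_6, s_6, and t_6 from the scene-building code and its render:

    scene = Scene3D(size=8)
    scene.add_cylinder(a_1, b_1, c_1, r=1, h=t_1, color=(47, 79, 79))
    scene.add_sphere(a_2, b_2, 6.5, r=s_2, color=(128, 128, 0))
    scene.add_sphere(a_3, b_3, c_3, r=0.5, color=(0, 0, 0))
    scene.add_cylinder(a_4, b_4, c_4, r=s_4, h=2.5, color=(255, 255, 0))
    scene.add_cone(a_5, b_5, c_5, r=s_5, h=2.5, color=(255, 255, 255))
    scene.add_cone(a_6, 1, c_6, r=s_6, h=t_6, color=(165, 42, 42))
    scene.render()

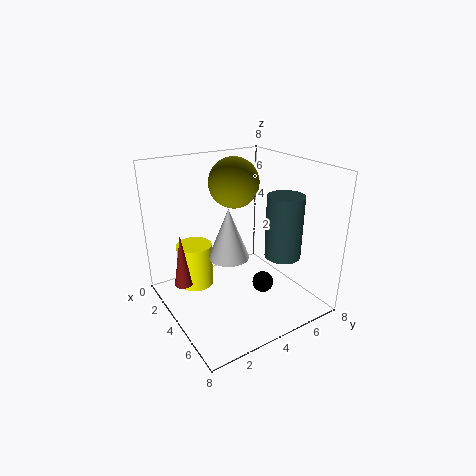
a_1 = 5.5; b_1 = 6; c_1 = 3; t_1 = 3.5; a_2 = 2; b_2 = 5; s_2 = 1.5; a_3 = 7; b_3 = 3.5; c_3 = 3; a_4 = 2.5; b_4 = 2; c_4 = 1; s_4 = 1; a_5 = 5.5; b_5 = 2.5; c_5 = 4; s_5 = 1; a_6 = 3; c_6 = 1.5; s_6 = 0.5; t_6 = 3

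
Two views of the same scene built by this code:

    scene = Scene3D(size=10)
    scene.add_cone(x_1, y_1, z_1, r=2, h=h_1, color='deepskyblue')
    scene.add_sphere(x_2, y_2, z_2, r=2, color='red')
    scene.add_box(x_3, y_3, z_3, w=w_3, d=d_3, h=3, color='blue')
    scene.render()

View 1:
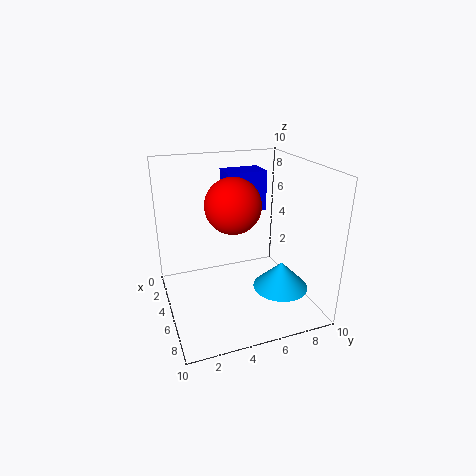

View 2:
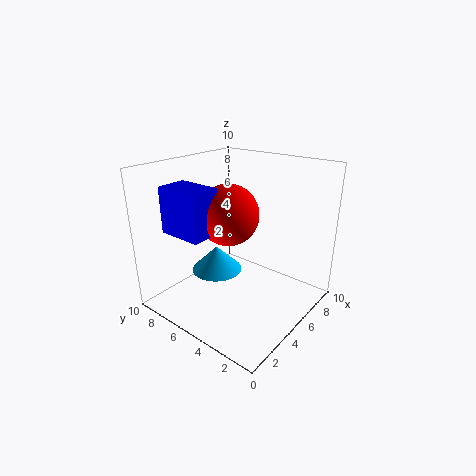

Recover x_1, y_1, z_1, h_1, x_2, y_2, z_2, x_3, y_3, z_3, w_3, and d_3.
x_1 = 6
y_1 = 8
z_1 = 1
h_1 = 2
x_2 = 4
y_2 = 5
z_2 = 7
x_3 = 1
y_3 = 5
z_3 = 6
w_3 = 2
d_3 = 3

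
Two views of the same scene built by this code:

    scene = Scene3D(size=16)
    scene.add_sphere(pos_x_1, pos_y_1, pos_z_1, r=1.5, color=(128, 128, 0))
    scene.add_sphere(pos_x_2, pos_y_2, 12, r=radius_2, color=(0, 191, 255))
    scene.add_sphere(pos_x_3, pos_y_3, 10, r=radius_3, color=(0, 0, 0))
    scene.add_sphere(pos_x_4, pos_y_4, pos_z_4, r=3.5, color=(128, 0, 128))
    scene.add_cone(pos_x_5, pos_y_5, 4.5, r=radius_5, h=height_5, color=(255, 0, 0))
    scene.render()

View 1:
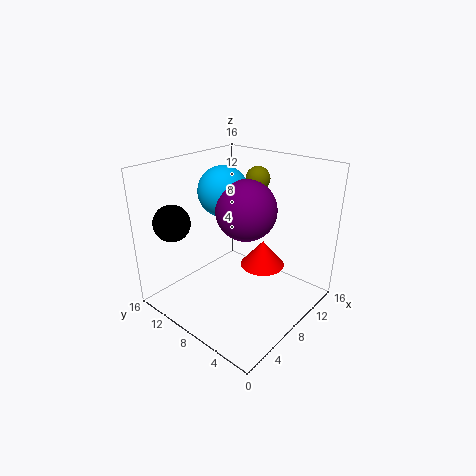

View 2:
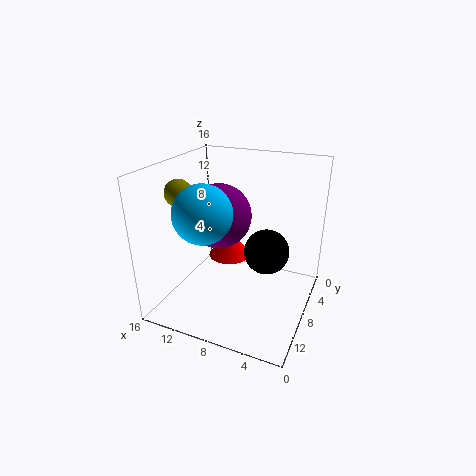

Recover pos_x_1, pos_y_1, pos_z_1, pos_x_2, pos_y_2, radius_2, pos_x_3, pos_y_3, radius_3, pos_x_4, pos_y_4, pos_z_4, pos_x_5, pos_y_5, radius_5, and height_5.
pos_x_1 = 14; pos_y_1 = 10; pos_z_1 = 13; pos_x_2 = 10; pos_y_2 = 12; radius_2 = 3; pos_x_3 = 3; pos_y_3 = 13; radius_3 = 2; pos_x_4 = 10; pos_y_4 = 8.5; pos_z_4 = 10.5; pos_x_5 = 10; pos_y_5 = 6; radius_5 = 2.5; height_5 = 3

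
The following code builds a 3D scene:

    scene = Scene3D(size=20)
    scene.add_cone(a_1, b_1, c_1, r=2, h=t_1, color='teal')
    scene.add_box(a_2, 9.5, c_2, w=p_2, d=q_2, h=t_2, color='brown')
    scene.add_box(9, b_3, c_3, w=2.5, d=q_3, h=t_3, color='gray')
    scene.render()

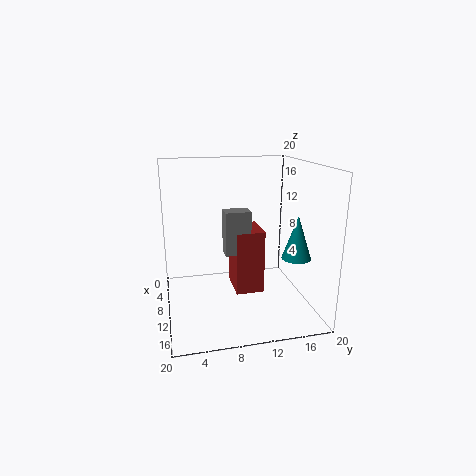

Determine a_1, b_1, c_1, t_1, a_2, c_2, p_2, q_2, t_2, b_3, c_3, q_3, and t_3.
a_1 = 13, b_1 = 17.5, c_1 = 7.5, t_1 = 6, a_2 = 6, c_2 = 2, p_2 = 5.5, q_2 = 4, t_2 = 9, b_3 = 8, c_3 = 8, q_3 = 3.5, t_3 = 6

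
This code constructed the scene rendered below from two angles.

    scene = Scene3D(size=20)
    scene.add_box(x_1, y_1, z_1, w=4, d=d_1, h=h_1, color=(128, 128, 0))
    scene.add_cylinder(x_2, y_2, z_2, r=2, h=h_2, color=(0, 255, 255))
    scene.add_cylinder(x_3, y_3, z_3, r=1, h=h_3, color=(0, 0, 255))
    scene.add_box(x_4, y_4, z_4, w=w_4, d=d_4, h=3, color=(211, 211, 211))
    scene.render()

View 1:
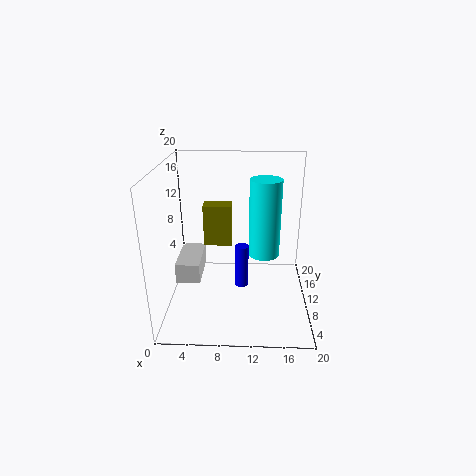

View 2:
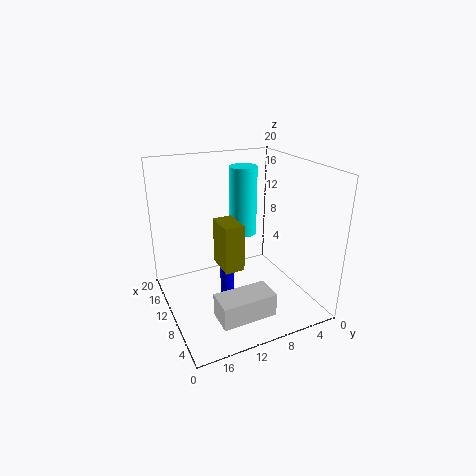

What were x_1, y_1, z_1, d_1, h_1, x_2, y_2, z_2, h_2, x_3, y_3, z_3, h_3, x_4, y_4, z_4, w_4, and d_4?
x_1 = 5; y_1 = 11.5; z_1 = 8; d_1 = 2.5; h_1 = 6; x_2 = 13.5; y_2 = 7.5; z_2 = 9; h_2 = 10; x_3 = 10.5; y_3 = 11.5; z_3 = 1.5; h_3 = 6.5; x_4 = 1; y_4 = 9; z_4 = 3; w_4 = 3.5; d_4 = 7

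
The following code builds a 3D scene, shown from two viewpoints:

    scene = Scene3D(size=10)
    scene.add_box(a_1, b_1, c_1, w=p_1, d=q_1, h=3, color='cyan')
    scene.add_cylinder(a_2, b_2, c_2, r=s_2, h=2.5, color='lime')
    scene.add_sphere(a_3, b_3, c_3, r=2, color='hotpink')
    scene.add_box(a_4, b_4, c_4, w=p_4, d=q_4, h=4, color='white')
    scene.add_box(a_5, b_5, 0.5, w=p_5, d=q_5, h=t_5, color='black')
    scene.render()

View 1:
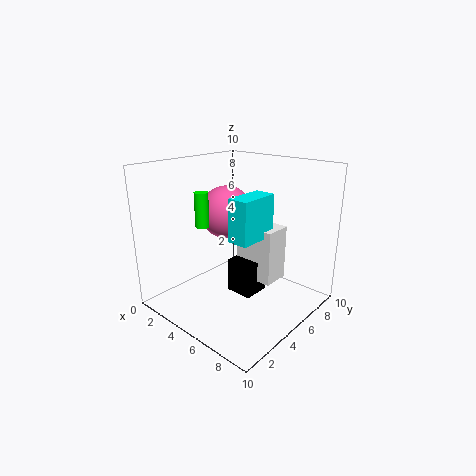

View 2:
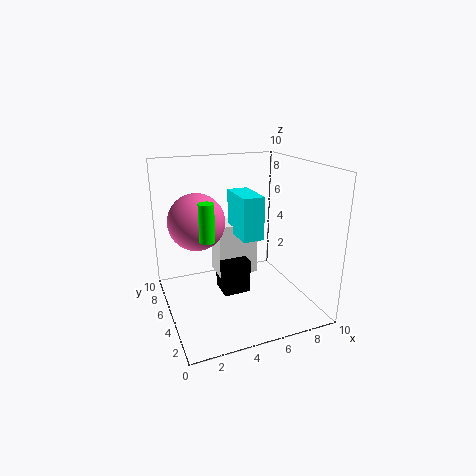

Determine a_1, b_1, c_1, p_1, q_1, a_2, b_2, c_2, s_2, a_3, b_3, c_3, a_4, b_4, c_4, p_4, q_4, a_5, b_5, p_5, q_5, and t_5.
a_1 = 5; b_1 = 4; c_1 = 5; p_1 = 1.5; q_1 = 3; a_2 = 2.5; b_2 = 4; c_2 = 5.5; s_2 = 0.5; a_3 = 2.5; b_3 = 6.5; c_3 = 6; a_4 = 4; b_4 = 6; c_4 = 1.5; p_4 = 3; q_4 = 2; a_5 = 4; b_5 = 5; p_5 = 2; q_5 = 2; t_5 = 2.5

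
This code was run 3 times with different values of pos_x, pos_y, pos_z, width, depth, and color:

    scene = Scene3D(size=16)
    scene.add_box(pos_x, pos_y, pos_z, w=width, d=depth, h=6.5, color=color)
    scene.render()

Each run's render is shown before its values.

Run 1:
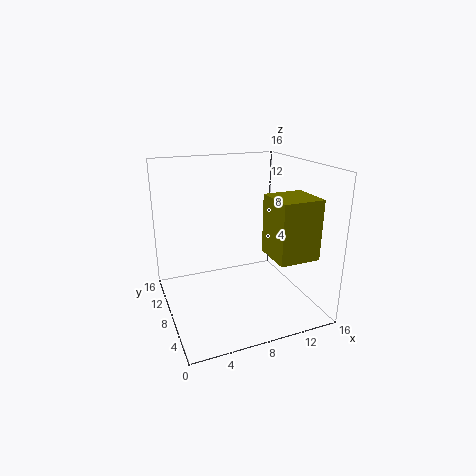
pos_x = 10.5
pos_y = 2.5
pos_z = 6.5
width = 4.5
depth = 4.5
color = 'olive'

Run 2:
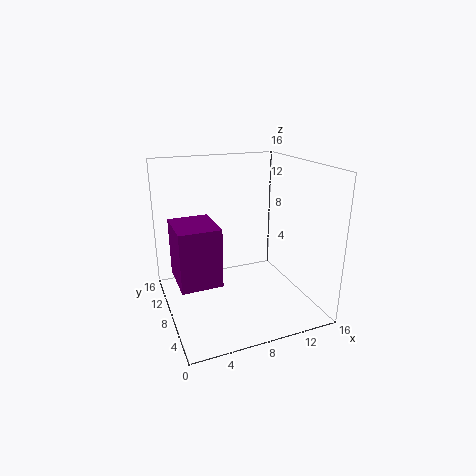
pos_x = 1
pos_y = 6
pos_z = 3.5
width = 4.5
depth = 5.5
color = 'purple'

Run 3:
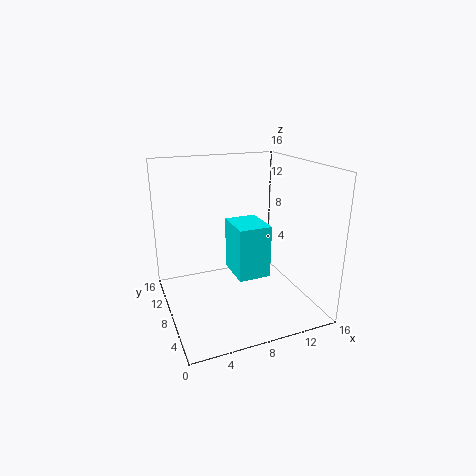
pos_x = 8.5
pos_y = 8.5
pos_z = 2
width = 4
depth = 5
color = 'cyan'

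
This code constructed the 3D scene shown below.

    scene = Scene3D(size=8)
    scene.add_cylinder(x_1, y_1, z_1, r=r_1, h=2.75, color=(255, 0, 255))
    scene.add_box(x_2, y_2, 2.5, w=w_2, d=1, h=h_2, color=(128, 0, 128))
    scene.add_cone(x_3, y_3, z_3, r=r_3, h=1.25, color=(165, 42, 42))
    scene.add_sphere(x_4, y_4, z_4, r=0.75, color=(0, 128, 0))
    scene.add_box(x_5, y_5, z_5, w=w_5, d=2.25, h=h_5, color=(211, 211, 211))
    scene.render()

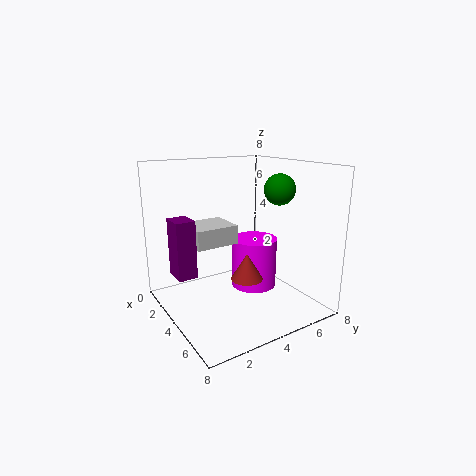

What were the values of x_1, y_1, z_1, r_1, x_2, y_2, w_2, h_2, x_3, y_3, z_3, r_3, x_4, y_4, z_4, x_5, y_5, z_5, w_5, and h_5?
x_1 = 4.5, y_1 = 4.75, z_1 = 1.25, r_1 = 1.25, x_2 = 3.25, y_2 = 0.25, w_2 = 1.25, h_2 = 3, x_3 = 6.75, y_3 = 2.75, z_3 = 3, r_3 = 0.75, x_4 = 6.5, y_4 = 4.75, z_4 = 7, x_5 = 2.75, y_5 = 1.25, z_5 = 4, w_5 = 2, h_5 = 1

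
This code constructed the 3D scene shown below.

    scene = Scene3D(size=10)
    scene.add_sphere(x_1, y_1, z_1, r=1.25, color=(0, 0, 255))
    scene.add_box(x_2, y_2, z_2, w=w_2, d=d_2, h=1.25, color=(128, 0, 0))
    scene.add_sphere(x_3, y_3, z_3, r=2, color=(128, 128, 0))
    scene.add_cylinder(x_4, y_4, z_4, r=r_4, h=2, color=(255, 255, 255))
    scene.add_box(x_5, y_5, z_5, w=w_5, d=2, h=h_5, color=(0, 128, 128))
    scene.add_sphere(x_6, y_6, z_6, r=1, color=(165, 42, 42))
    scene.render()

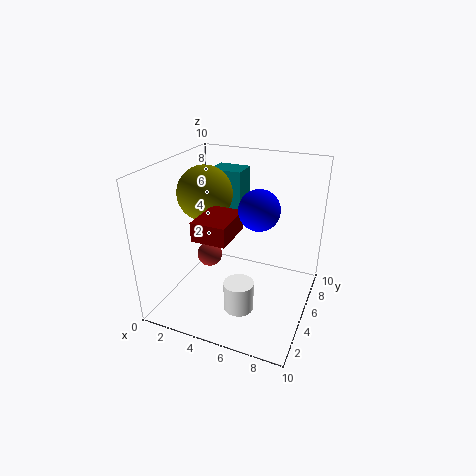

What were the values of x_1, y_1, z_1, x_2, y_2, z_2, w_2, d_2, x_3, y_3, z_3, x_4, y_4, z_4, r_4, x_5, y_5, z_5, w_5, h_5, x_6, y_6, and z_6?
x_1 = 7, y_1 = 3.5, z_1 = 8, x_2 = 3.25, y_2 = 1.75, z_2 = 6, w_2 = 2.25, d_2 = 3, x_3 = 2, y_3 = 6, z_3 = 7.5, x_4 = 6, y_4 = 2.75, z_4 = 1, r_4 = 1, x_5 = 1.5, y_5 = 7.75, z_5 = 5, w_5 = 2.5, h_5 = 3.75, x_6 = 1.75, y_6 = 6.75, z_6 = 2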